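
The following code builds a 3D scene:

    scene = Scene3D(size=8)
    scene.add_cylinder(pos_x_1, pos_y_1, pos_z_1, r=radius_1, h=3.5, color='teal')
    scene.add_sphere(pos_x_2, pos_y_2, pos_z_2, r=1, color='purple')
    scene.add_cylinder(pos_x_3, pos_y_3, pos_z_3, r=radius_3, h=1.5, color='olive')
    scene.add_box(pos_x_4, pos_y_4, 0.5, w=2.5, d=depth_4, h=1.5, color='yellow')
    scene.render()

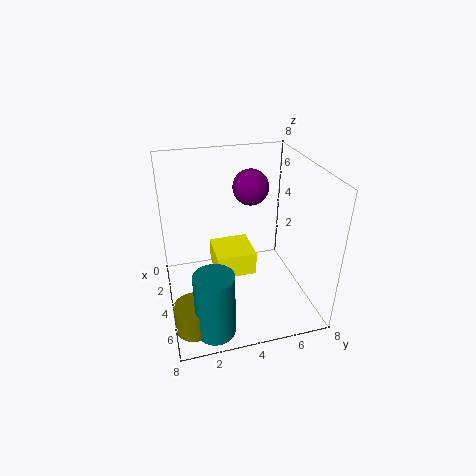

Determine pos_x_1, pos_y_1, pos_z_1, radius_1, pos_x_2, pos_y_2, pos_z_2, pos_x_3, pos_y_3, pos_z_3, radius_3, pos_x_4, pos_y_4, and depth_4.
pos_x_1 = 7; pos_y_1 = 2; pos_z_1 = 0.5; radius_1 = 1; pos_x_2 = 3; pos_y_2 = 5; pos_z_2 = 6.5; pos_x_3 = 6.5; pos_y_3 = 1; pos_z_3 = 0.5; radius_3 = 1; pos_x_4 = 0.5; pos_y_4 = 3; depth_4 = 2.5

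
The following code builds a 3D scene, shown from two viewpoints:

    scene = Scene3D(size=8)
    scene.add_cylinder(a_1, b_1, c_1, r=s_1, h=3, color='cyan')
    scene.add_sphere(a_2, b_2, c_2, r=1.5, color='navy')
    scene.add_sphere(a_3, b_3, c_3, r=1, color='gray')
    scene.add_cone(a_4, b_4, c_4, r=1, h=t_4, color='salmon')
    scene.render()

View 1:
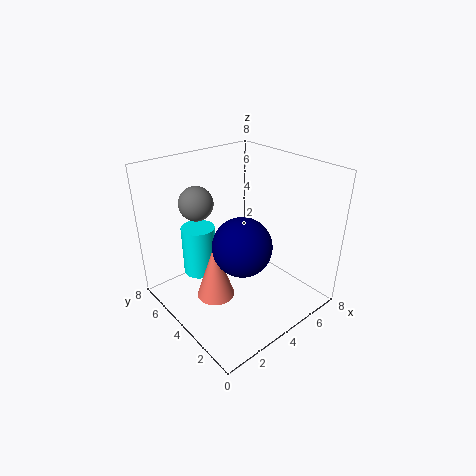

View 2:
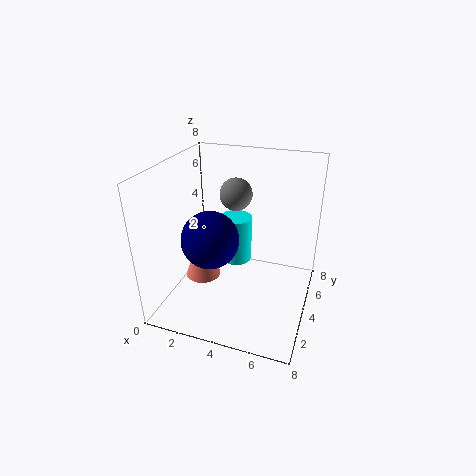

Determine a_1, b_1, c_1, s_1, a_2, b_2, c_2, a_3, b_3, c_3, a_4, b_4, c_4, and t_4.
a_1 = 3
b_1 = 6.5
c_1 = 1
s_1 = 1
a_2 = 3
b_2 = 2.5
c_2 = 4.5
a_3 = 3
b_3 = 6.5
c_3 = 5.5
a_4 = 2
b_4 = 3.5
c_4 = 1.5
t_4 = 3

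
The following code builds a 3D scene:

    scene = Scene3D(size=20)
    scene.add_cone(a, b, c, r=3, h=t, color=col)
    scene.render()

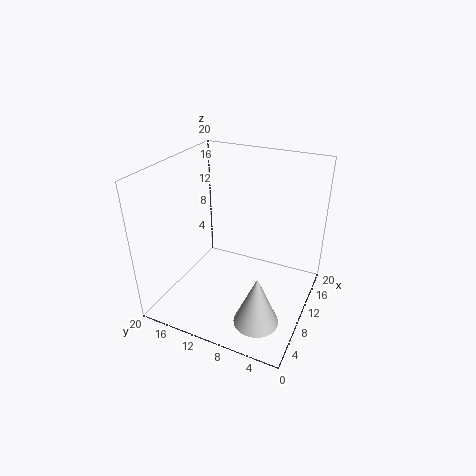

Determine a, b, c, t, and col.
a = 5, b = 5, c = 1, t = 7, col = 'lightgray'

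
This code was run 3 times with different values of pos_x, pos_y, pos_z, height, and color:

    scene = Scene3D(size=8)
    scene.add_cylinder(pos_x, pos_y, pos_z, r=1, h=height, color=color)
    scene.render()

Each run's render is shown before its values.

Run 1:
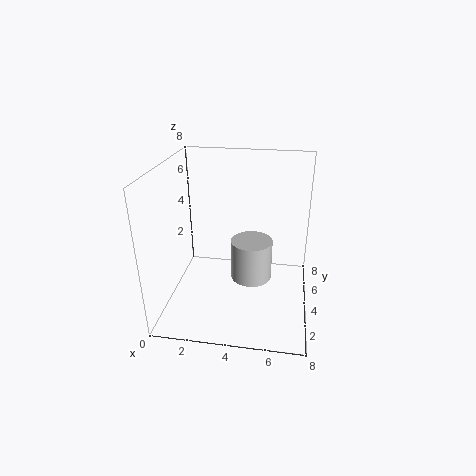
pos_x = 5
pos_y = 2
pos_z = 3
height = 2
color = 'lightgray'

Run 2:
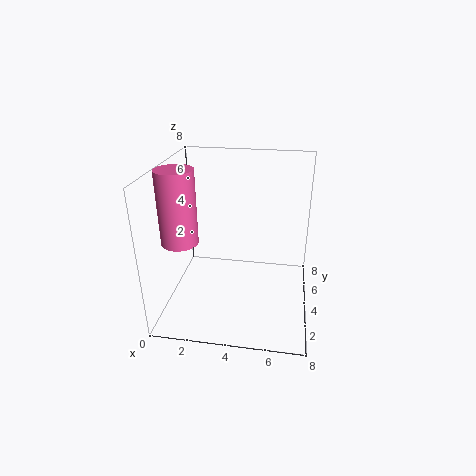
pos_x = 1
pos_y = 3
pos_z = 4
height = 4
color = 'hotpink'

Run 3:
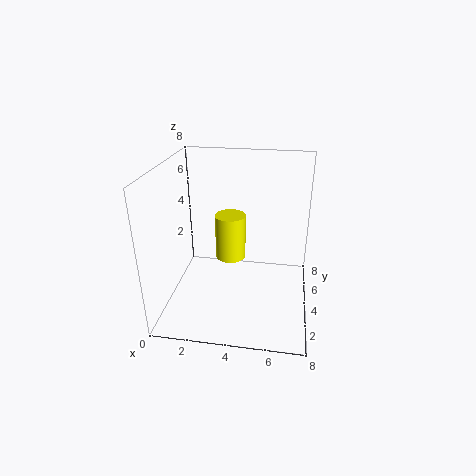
pos_x = 3
pos_y = 7
pos_z = 1
height = 3
color = 'yellow'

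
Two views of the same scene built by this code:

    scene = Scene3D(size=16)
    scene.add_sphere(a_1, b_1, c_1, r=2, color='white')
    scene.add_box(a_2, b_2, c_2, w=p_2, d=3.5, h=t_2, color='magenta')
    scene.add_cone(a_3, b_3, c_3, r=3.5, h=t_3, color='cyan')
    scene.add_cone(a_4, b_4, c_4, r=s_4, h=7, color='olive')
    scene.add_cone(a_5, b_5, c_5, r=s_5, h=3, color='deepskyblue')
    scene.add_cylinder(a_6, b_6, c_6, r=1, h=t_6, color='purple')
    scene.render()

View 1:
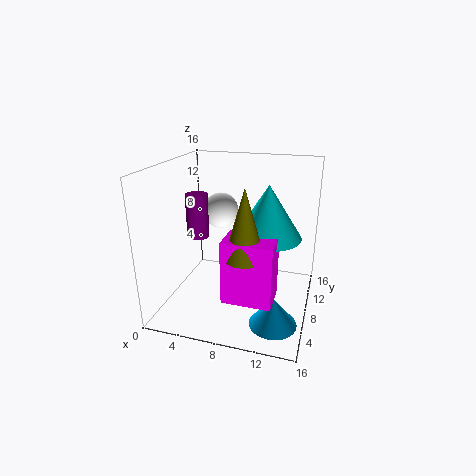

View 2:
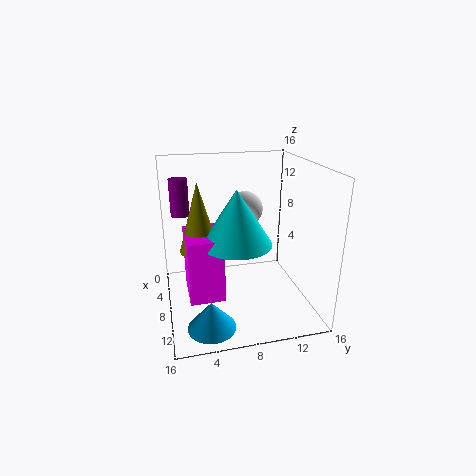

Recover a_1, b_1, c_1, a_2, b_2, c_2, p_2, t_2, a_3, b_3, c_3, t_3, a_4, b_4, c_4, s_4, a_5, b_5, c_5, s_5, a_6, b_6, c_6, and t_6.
a_1 = 5.5
b_1 = 9.5
c_1 = 10.5
a_2 = 8
b_2 = 2
c_2 = 3.5
p_2 = 5
t_2 = 6.5
a_3 = 11.5
b_3 = 7
c_3 = 9
t_3 = 5.5
a_4 = 10
b_4 = 3.5
c_4 = 8
s_4 = 2
a_5 = 13
b_5 = 4
c_5 = 0.5
s_5 = 2.5
a_6 = 6
b_6 = 2
c_6 = 10.5
t_6 = 4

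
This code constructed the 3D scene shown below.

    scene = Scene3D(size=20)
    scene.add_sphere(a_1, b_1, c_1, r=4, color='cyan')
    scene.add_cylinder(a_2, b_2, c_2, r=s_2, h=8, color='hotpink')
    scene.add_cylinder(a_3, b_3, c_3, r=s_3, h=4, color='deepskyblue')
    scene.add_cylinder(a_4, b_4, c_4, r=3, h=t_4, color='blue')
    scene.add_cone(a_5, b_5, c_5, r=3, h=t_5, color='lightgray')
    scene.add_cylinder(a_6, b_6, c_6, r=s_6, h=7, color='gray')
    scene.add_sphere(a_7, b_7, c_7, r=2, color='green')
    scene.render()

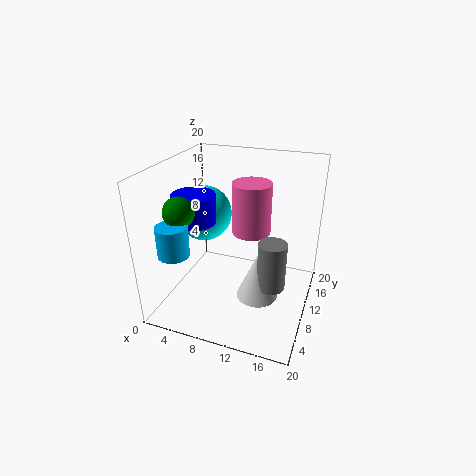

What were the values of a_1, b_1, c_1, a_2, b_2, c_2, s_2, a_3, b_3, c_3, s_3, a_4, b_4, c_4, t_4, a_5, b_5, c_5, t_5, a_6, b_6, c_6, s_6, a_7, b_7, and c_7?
a_1 = 4
b_1 = 12
c_1 = 12
a_2 = 10
b_2 = 16
c_2 = 8
s_2 = 3
a_3 = 4
b_3 = 3
c_3 = 10
s_3 = 2
a_4 = 4
b_4 = 9
c_4 = 12
t_4 = 4
a_5 = 13
b_5 = 10
c_5 = 1
t_5 = 7
a_6 = 15
b_6 = 10
c_6 = 3
s_6 = 2
a_7 = 4
b_7 = 5
c_7 = 15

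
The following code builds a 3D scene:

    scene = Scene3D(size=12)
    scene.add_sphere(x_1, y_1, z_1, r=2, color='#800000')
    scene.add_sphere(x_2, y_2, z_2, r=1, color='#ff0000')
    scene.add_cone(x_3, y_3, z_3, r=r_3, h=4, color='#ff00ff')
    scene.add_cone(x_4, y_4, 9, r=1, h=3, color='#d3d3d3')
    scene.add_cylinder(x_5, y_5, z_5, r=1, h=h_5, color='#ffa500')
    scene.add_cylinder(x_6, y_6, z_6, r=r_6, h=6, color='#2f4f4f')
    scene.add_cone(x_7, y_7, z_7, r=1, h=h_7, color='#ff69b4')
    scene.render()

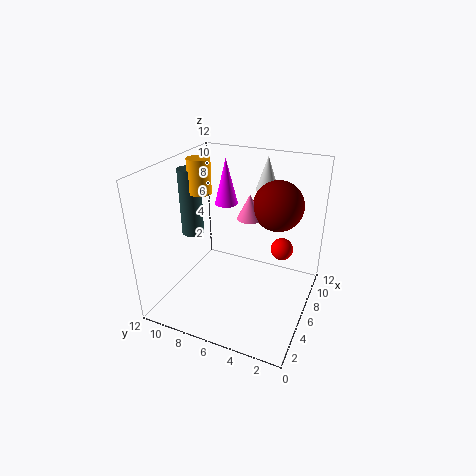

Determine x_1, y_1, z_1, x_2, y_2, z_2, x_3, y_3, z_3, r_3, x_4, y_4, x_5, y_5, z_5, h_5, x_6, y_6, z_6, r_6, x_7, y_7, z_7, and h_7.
x_1 = 7
y_1 = 3
z_1 = 9
x_2 = 9
y_2 = 3
z_2 = 4
x_3 = 8
y_3 = 8
z_3 = 8
r_3 = 1
x_4 = 10
y_4 = 5
x_5 = 7
y_5 = 10
z_5 = 9
h_5 = 3
x_6 = 7
y_6 = 11
z_6 = 5
r_6 = 1
x_7 = 6
y_7 = 5
z_7 = 8
h_7 = 2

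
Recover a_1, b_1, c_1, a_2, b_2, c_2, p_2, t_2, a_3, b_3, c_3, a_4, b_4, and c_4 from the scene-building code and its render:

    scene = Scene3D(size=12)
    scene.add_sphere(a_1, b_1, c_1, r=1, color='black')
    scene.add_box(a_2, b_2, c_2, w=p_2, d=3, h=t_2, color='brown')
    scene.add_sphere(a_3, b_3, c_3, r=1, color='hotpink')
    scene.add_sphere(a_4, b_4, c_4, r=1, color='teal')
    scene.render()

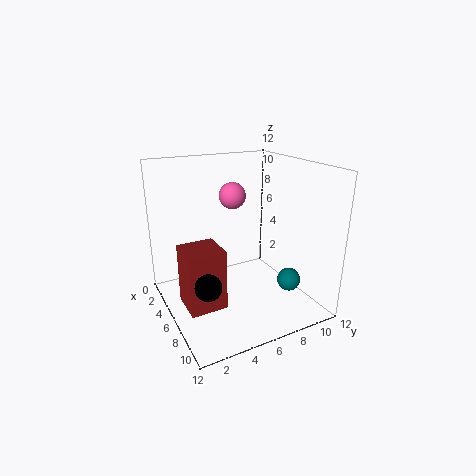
a_1 = 9
b_1 = 2
c_1 = 4
a_2 = 5
b_2 = 1
c_2 = 1
p_2 = 3
t_2 = 5
a_3 = 7
b_3 = 5
c_3 = 10
a_4 = 8
b_4 = 10
c_4 = 2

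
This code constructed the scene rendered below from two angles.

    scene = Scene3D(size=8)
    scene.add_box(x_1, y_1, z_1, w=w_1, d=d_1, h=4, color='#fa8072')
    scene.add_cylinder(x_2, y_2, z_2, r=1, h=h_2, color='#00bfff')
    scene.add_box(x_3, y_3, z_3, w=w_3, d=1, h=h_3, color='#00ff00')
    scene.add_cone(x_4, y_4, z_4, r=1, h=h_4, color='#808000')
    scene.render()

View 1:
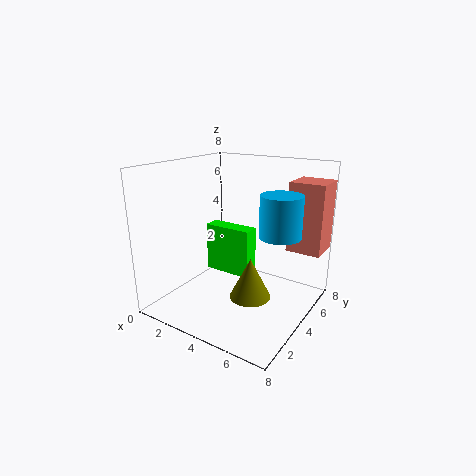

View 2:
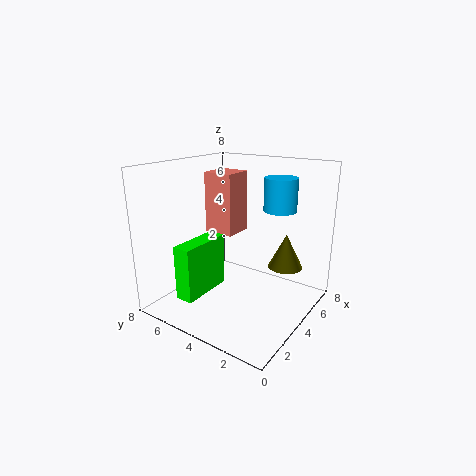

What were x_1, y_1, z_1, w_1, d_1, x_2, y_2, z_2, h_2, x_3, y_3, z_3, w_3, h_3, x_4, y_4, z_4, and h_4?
x_1 = 6, y_1 = 6, z_1 = 3, w_1 = 2, d_1 = 2, x_2 = 7, y_2 = 3, z_2 = 5, h_2 = 2, x_3 = 1, y_3 = 5, z_3 = 1, w_3 = 3, h_3 = 3, x_4 = 6, y_4 = 2, z_4 = 2, h_4 = 2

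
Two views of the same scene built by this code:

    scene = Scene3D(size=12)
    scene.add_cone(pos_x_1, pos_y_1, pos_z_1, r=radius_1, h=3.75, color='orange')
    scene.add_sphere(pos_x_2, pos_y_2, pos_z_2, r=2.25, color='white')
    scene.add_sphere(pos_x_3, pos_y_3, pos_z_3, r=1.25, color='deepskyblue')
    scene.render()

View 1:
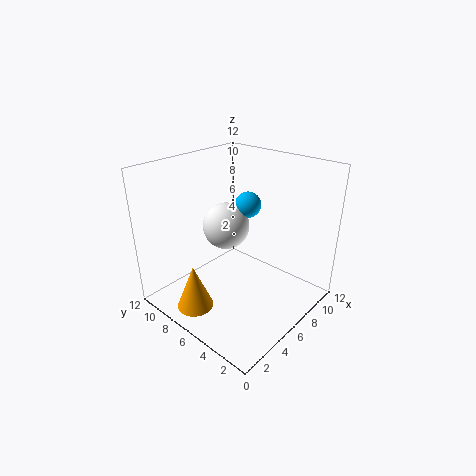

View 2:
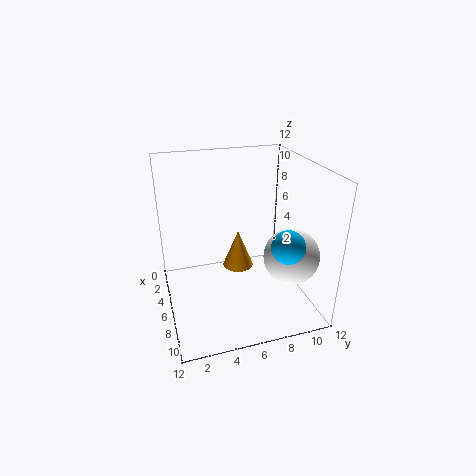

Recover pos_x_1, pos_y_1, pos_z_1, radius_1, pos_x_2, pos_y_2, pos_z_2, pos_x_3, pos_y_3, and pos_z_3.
pos_x_1 = 2, pos_y_1 = 7.25, pos_z_1 = 0.75, radius_1 = 1.5, pos_x_2 = 8.5, pos_y_2 = 9.75, pos_z_2 = 5, pos_x_3 = 10.25, pos_y_3 = 8.5, pos_z_3 = 7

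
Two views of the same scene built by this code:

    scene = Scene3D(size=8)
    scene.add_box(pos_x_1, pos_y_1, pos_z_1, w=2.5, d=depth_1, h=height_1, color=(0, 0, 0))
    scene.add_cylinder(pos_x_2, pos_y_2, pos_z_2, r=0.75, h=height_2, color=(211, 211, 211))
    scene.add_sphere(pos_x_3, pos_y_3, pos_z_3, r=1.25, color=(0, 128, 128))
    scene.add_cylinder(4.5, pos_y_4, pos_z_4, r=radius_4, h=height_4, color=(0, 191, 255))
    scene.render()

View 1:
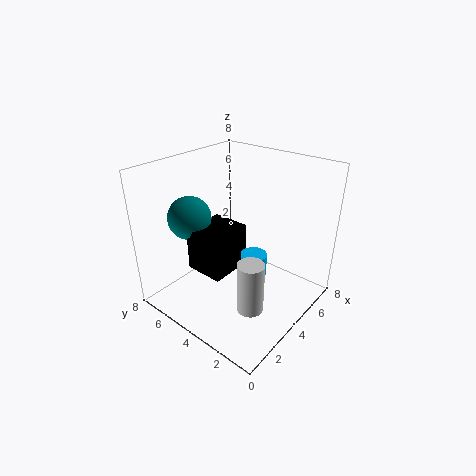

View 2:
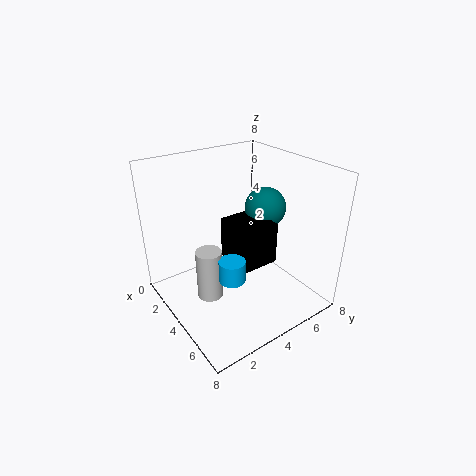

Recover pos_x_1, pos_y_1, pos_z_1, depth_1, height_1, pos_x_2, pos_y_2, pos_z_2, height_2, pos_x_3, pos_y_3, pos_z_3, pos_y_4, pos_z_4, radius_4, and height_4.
pos_x_1 = 2.25
pos_y_1 = 4
pos_z_1 = 2
depth_1 = 2.25
height_1 = 2.5
pos_x_2 = 3.25
pos_y_2 = 2.5
pos_z_2 = 0.25
height_2 = 3
pos_x_3 = 3
pos_y_3 = 6.75
pos_z_3 = 4.75
pos_y_4 = 3.25
pos_z_4 = 1.75
radius_4 = 0.75
height_4 = 1.25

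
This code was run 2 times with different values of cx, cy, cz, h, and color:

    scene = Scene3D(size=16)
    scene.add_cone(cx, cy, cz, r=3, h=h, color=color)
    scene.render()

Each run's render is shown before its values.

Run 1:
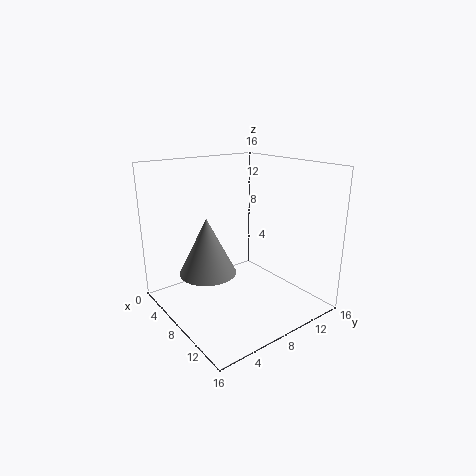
cx = 8
cy = 4
cz = 5
h = 6
color = 'gray'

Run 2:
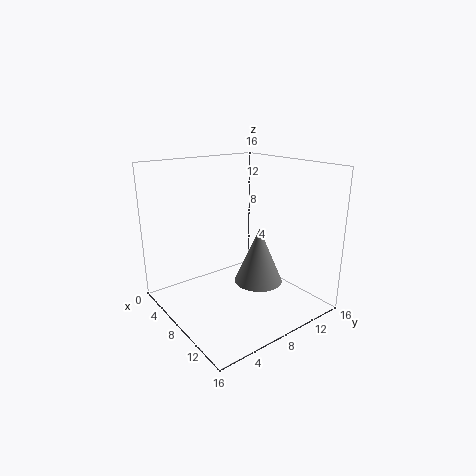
cx = 7
cy = 12
cz = 1
h = 7
color = 'gray'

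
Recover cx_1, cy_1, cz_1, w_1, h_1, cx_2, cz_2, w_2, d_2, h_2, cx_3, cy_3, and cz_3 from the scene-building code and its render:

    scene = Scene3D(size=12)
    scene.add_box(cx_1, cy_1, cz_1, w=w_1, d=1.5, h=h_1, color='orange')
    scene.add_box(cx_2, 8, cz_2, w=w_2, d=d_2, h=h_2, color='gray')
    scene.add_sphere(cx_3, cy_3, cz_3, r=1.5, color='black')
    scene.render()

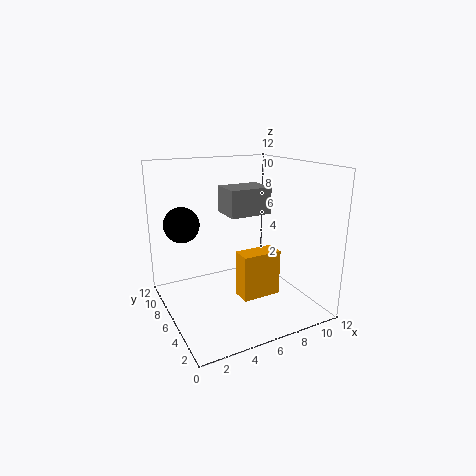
cx_1 = 4.5
cy_1 = 2
cz_1 = 2.5
w_1 = 3
h_1 = 3.5
cx_2 = 6.5
cz_2 = 7
w_2 = 4
d_2 = 3
h_2 = 2.5
cx_3 = 2
cy_3 = 8.5
cz_3 = 7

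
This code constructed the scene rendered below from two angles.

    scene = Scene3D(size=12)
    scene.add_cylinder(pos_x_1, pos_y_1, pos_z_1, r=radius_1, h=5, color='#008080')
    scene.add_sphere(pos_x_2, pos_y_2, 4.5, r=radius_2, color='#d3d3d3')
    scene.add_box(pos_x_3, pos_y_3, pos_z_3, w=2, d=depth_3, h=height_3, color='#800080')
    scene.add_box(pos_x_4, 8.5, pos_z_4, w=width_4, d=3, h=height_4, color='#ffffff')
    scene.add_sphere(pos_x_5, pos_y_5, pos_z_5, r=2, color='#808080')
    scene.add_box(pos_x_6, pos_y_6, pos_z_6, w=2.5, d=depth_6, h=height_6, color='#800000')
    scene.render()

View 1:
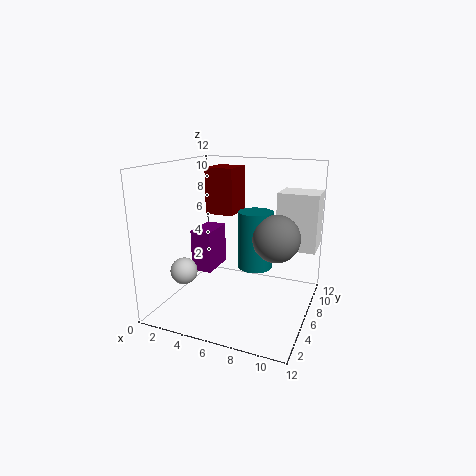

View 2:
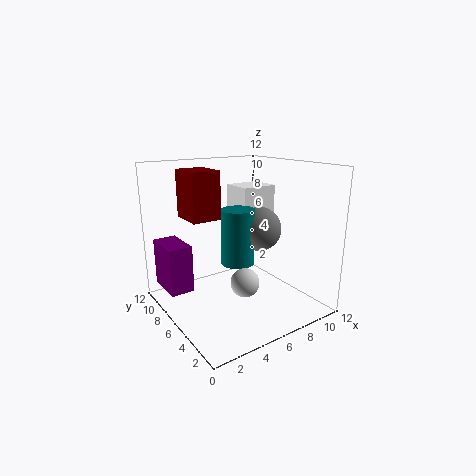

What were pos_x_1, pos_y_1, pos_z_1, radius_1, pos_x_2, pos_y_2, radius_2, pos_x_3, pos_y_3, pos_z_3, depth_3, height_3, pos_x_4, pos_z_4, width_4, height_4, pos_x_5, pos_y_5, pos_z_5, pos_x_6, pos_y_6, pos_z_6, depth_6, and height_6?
pos_x_1 = 7, pos_y_1 = 7.5, pos_z_1 = 3, radius_1 = 1.5, pos_x_2 = 3.5, pos_y_2 = 1.5, radius_2 = 1, pos_x_3 = 0.5, pos_y_3 = 7.5, pos_z_3 = 1.5, depth_3 = 3.5, height_3 = 4, pos_x_4 = 8.5, pos_z_4 = 4.5, width_4 = 3.5, height_4 = 5, pos_x_5 = 9, pos_y_5 = 7, pos_z_5 = 6, pos_x_6 = 2.5, pos_y_6 = 7, pos_z_6 = 7.5, depth_6 = 3, height_6 = 4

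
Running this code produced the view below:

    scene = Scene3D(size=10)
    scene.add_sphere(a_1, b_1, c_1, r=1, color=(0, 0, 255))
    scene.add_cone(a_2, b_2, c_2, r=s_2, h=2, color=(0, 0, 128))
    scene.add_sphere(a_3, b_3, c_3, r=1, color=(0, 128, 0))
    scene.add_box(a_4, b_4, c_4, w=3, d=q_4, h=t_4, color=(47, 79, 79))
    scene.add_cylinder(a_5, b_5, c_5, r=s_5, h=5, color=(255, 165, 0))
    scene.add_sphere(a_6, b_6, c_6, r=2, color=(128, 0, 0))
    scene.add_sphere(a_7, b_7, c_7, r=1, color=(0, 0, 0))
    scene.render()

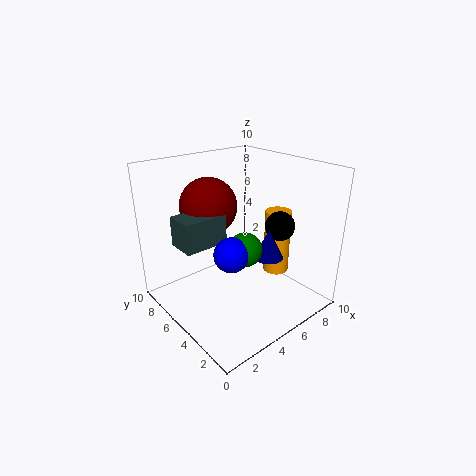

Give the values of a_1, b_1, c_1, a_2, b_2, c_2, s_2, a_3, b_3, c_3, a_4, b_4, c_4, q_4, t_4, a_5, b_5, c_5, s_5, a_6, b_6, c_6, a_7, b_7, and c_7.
a_1 = 2; b_1 = 2; c_1 = 6; a_2 = 6; b_2 = 3; c_2 = 4; s_2 = 1; a_3 = 3; b_3 = 2; c_3 = 6; a_4 = 1; b_4 = 5; c_4 = 5; q_4 = 2; t_4 = 2; a_5 = 9; b_5 = 5; c_5 = 1; s_5 = 1; a_6 = 4; b_6 = 7; c_6 = 7; a_7 = 7; b_7 = 3; c_7 = 6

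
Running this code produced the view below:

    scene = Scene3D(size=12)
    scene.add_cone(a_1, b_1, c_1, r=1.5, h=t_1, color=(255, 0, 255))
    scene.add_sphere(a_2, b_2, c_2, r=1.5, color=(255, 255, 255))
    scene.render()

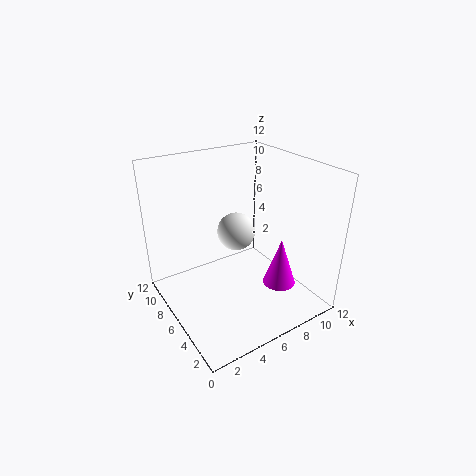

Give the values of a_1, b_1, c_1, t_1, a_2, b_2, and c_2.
a_1 = 10; b_1 = 5; c_1 = 0.5; t_1 = 4.5; a_2 = 5.5; b_2 = 5.5; c_2 = 7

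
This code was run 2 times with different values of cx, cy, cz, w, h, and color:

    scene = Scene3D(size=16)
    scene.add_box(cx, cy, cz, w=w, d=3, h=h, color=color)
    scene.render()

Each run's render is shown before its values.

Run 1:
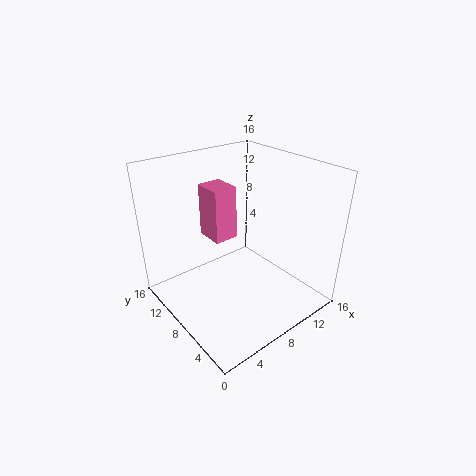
cx = 4.5, cy = 7, cz = 9, w = 2.5, h = 5.5, color = 'hotpink'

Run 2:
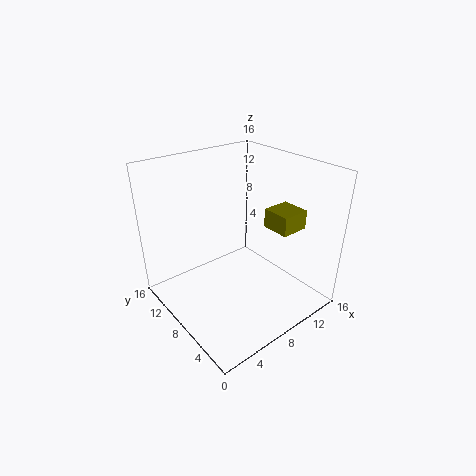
cx = 9.5, cy = 2.5, cz = 10, w = 3, h = 2, color = 'olive'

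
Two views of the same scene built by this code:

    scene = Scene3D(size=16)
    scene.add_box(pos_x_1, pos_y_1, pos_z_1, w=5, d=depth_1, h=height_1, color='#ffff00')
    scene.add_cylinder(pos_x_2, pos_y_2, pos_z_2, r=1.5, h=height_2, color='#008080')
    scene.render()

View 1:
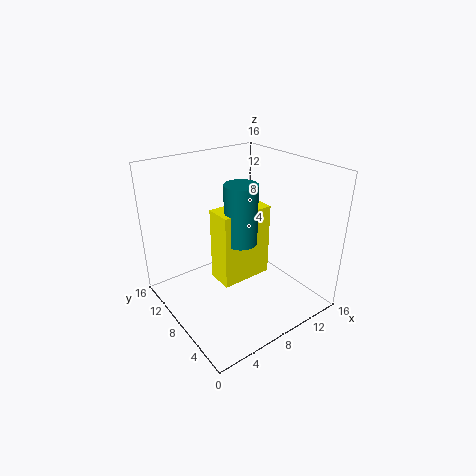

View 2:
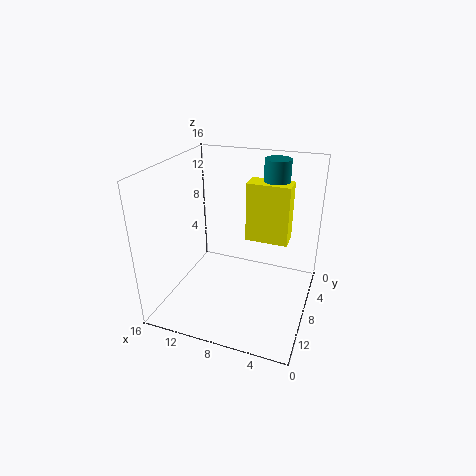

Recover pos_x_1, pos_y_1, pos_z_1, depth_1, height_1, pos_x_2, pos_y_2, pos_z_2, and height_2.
pos_x_1 = 3, pos_y_1 = 3, pos_z_1 = 6.5, depth_1 = 2.5, height_1 = 7, pos_x_2 = 5, pos_y_2 = 3.5, pos_z_2 = 10.5, height_2 = 5.5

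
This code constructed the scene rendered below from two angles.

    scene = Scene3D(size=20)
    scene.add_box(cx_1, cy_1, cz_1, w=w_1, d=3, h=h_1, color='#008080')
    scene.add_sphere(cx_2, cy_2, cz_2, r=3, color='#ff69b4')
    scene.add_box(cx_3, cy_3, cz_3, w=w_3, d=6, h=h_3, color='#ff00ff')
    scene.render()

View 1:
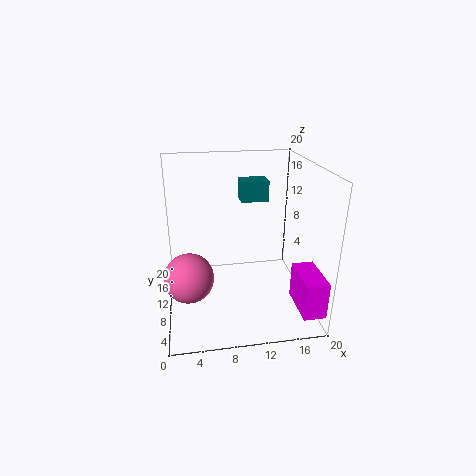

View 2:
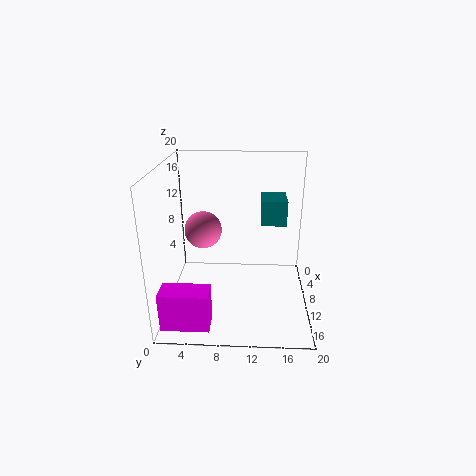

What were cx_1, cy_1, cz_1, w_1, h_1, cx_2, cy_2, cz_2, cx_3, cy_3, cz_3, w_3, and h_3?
cx_1 = 11; cy_1 = 13; cz_1 = 14; w_1 = 4; h_1 = 3; cx_2 = 3; cy_2 = 4; cz_2 = 8; cx_3 = 17; cy_3 = 1; cz_3 = 2; w_3 = 3; h_3 = 5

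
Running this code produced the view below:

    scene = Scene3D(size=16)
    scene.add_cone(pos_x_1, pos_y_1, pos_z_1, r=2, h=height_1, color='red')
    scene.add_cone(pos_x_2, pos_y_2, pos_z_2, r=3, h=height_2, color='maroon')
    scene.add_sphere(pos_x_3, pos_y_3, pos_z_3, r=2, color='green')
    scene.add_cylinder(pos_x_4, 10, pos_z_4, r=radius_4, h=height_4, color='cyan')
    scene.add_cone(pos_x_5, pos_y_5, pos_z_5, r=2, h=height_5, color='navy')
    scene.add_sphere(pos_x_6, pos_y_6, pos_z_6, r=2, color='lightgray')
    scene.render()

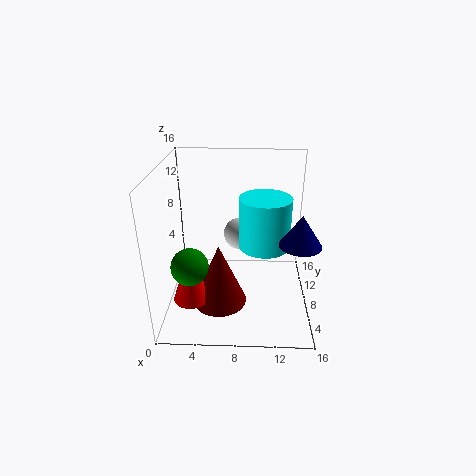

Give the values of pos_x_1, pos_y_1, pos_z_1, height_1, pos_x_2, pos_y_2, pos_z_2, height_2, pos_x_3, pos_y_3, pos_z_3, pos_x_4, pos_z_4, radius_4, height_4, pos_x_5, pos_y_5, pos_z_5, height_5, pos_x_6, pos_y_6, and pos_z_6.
pos_x_1 = 3; pos_y_1 = 5; pos_z_1 = 2; height_1 = 6; pos_x_2 = 6; pos_y_2 = 6; pos_z_2 = 1; height_2 = 7; pos_x_3 = 3; pos_y_3 = 5; pos_z_3 = 6; pos_x_4 = 11; pos_z_4 = 6; radius_4 = 3; height_4 = 6; pos_x_5 = 14; pos_y_5 = 3; pos_z_5 = 10; height_5 = 3; pos_x_6 = 8; pos_y_6 = 13; pos_z_6 = 6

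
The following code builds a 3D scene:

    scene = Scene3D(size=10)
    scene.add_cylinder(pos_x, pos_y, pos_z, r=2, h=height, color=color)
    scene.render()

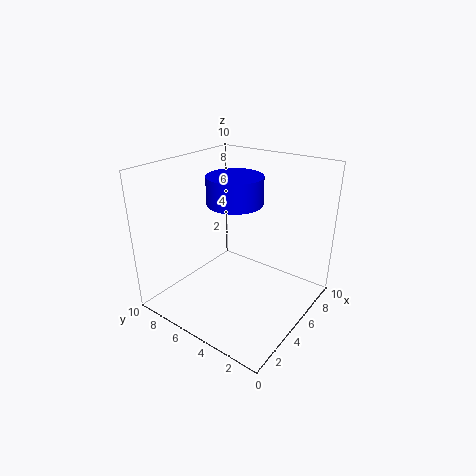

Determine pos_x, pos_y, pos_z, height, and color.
pos_x = 6; pos_y = 6; pos_z = 7; height = 2; color = 'blue'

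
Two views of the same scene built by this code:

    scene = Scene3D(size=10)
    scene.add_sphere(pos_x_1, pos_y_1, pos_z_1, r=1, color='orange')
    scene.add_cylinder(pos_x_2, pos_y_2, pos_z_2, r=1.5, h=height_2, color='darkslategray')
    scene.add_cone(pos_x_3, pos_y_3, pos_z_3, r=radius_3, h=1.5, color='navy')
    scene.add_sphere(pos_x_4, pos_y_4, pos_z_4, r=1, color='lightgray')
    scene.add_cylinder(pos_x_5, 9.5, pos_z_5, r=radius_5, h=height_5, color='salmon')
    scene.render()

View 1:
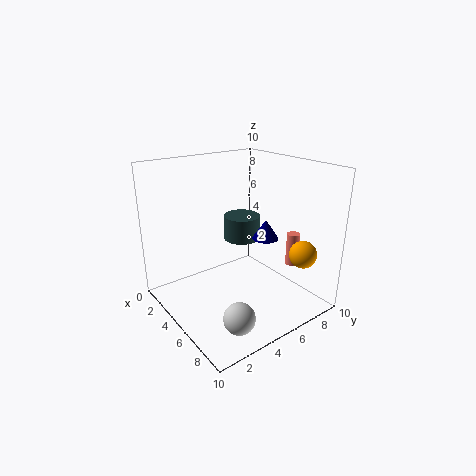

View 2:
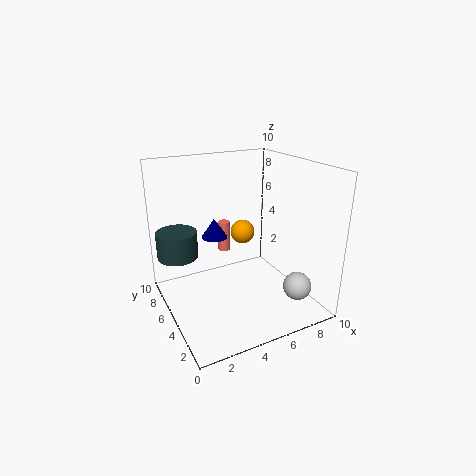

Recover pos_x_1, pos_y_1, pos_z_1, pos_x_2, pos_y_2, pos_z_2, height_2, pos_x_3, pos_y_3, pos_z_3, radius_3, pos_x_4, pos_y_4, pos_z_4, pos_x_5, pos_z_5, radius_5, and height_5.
pos_x_1 = 7.5
pos_y_1 = 9
pos_z_1 = 3.5
pos_x_2 = 1.5
pos_y_2 = 8
pos_z_2 = 3
height_2 = 2
pos_x_3 = 4.5
pos_y_3 = 8
pos_z_3 = 4
radius_3 = 1
pos_x_4 = 8.5
pos_y_4 = 2.5
pos_z_4 = 1.5
pos_x_5 = 6
pos_z_5 = 2
radius_5 = 0.5
height_5 = 2.5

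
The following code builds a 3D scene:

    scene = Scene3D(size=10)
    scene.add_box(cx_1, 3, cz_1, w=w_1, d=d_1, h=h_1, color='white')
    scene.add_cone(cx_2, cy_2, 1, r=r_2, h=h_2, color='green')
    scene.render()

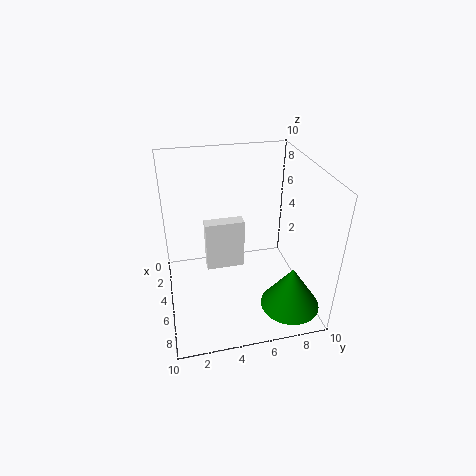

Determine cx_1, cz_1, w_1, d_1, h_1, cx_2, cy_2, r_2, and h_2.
cx_1 = 2; cz_1 = 1; w_1 = 1; d_1 = 3; h_1 = 4; cx_2 = 8; cy_2 = 8; r_2 = 2; h_2 = 3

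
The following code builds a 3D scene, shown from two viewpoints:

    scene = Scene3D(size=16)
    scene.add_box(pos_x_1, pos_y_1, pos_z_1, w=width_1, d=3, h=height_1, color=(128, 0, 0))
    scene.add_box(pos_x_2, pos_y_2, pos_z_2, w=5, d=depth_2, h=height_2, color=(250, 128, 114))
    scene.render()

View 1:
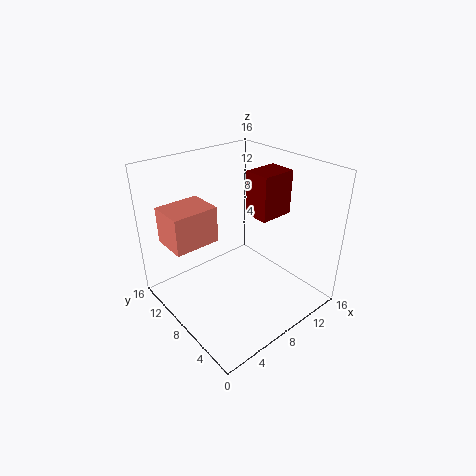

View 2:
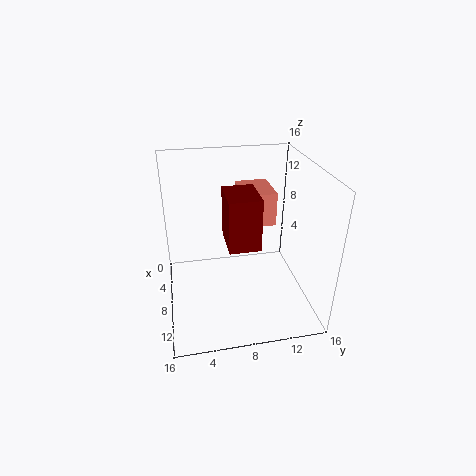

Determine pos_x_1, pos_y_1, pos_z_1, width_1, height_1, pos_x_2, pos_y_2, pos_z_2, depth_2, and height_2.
pos_x_1 = 10
pos_y_1 = 6
pos_z_1 = 10
width_1 = 4
height_1 = 5
pos_x_2 = 1
pos_y_2 = 9
pos_z_2 = 8
depth_2 = 4
height_2 = 4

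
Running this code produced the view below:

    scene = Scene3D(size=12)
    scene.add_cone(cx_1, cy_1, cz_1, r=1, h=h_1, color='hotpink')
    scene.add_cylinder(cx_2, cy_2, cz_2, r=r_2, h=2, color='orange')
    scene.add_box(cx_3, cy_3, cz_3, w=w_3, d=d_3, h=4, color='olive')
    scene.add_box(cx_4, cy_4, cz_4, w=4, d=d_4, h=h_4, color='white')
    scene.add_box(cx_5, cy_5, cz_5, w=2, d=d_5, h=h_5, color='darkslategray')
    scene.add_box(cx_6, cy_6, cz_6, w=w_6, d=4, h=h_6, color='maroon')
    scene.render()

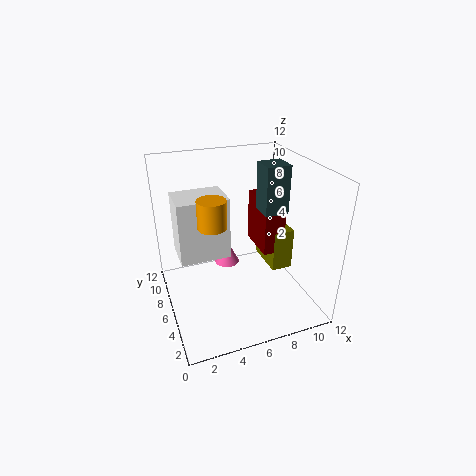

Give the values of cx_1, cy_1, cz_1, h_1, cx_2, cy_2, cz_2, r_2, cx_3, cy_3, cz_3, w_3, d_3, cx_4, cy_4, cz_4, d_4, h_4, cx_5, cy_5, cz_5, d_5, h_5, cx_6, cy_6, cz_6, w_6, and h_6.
cx_1 = 5
cy_1 = 6
cz_1 = 4
h_1 = 2
cx_2 = 3
cy_2 = 3
cz_2 = 9
r_2 = 1
cx_3 = 10
cy_3 = 7
cz_3 = 1
w_3 = 2
d_3 = 4
cx_4 = 1
cy_4 = 5
cz_4 = 5
d_4 = 3
h_4 = 5
cx_5 = 8
cy_5 = 5
cz_5 = 8
d_5 = 2
h_5 = 4
cx_6 = 9
cy_6 = 7
cz_6 = 3
w_6 = 2
h_6 = 5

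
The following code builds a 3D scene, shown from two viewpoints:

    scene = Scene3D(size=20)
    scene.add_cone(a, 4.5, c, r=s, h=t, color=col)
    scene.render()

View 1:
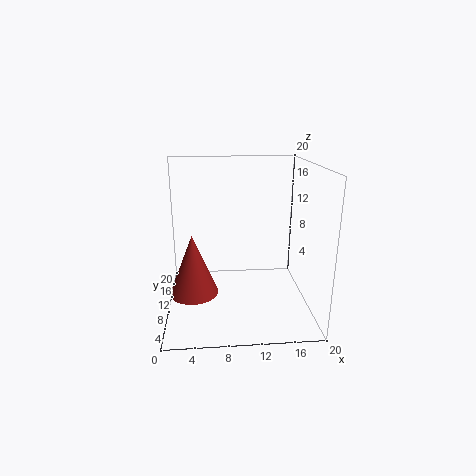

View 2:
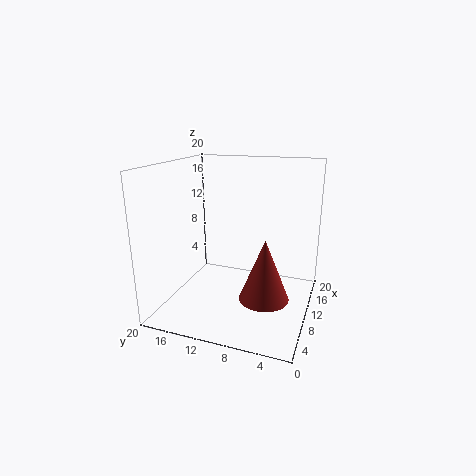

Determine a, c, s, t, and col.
a = 4
c = 5
s = 3
t = 7.5
col = 'brown'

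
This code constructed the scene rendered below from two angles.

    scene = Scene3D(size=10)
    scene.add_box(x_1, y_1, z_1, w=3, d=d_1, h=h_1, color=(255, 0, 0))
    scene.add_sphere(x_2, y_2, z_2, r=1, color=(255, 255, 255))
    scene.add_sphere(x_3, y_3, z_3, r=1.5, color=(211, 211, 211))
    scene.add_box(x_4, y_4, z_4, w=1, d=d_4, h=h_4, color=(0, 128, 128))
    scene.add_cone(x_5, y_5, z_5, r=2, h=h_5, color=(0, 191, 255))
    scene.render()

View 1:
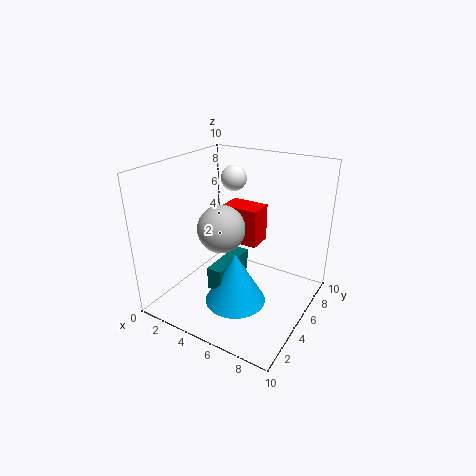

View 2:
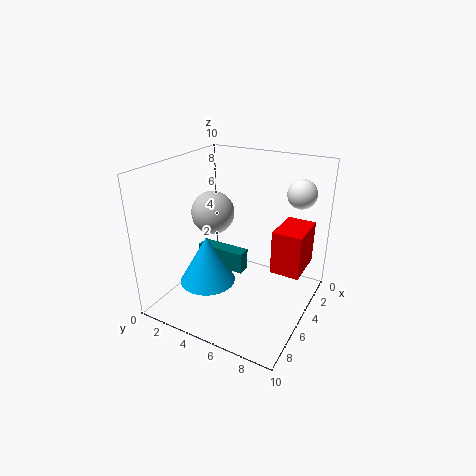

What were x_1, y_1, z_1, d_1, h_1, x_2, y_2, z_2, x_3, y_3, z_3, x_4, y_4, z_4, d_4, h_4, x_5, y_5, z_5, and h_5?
x_1 = 2, y_1 = 7.5, z_1 = 3, d_1 = 2, h_1 = 3, x_2 = 2.5, y_2 = 8.5, z_2 = 8, x_3 = 5, y_3 = 3, z_3 = 6.5, x_4 = 4.5, y_4 = 2, z_4 = 2.5, d_4 = 3.5, h_4 = 1.5, x_5 = 6, y_5 = 3, z_5 = 1.5, h_5 = 3.5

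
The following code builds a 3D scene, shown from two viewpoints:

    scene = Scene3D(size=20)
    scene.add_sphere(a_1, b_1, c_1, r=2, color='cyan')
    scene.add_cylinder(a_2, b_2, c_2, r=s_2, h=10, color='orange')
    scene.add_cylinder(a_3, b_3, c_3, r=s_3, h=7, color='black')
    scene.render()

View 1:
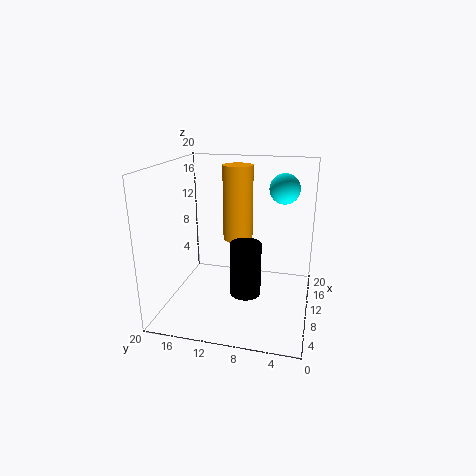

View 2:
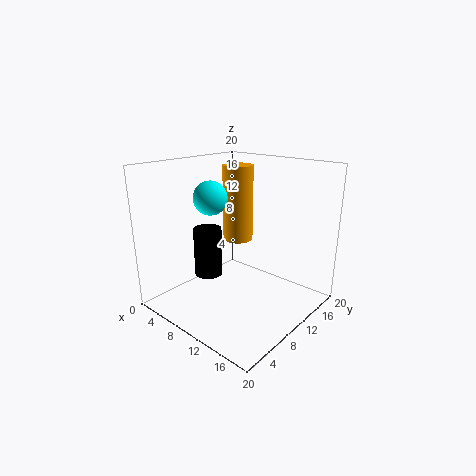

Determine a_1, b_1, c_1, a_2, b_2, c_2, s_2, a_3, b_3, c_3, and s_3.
a_1 = 11; b_1 = 4; c_1 = 17; a_2 = 10; b_2 = 10; c_2 = 10; s_2 = 2; a_3 = 6; b_3 = 8; c_3 = 4; s_3 = 2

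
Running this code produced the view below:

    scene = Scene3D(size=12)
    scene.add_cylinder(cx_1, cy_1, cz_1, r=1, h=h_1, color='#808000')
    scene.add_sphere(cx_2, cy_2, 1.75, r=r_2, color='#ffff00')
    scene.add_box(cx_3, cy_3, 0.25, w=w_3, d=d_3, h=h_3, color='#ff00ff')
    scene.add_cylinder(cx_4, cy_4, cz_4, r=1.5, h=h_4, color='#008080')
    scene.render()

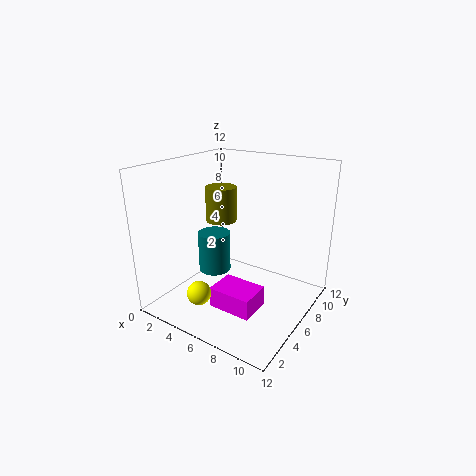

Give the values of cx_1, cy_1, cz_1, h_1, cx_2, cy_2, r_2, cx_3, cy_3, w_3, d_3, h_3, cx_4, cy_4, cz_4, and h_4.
cx_1 = 7.5; cy_1 = 1.75; cz_1 = 9.25; h_1 = 2.25; cx_2 = 4.25; cy_2 = 2.75; r_2 = 1; cx_3 = 4.75; cy_3 = 3.5; w_3 = 3.75; d_3 = 2.75; h_3 = 1.75; cx_4 = 2.5; cy_4 = 7.25; cz_4 = 1.5; h_4 = 3.75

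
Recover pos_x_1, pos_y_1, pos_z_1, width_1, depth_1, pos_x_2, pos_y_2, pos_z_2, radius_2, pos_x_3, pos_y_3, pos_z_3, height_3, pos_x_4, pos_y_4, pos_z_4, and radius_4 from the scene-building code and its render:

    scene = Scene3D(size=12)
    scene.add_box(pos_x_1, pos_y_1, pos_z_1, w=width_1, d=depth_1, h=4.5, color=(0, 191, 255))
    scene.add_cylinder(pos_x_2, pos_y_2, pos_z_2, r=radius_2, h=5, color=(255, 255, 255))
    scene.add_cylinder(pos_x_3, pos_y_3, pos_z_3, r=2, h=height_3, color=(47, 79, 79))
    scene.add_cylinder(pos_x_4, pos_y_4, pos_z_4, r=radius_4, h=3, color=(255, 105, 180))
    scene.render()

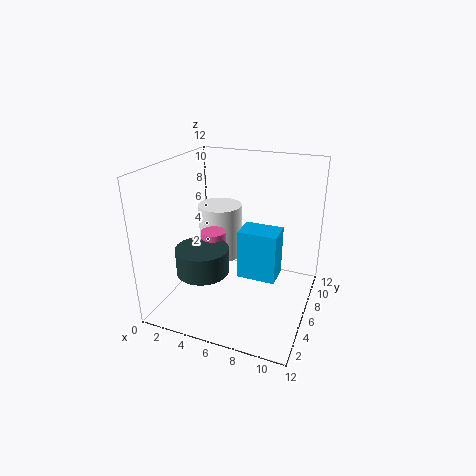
pos_x_1 = 5.5
pos_y_1 = 7
pos_z_1 = 1.5
width_1 = 3.5
depth_1 = 2.5
pos_x_2 = 3
pos_y_2 = 9
pos_z_2 = 2.5
radius_2 = 2
pos_x_3 = 4.5
pos_y_3 = 2.5
pos_z_3 = 4.5
height_3 = 2
pos_x_4 = 4.5
pos_y_4 = 4.5
pos_z_4 = 4
radius_4 = 1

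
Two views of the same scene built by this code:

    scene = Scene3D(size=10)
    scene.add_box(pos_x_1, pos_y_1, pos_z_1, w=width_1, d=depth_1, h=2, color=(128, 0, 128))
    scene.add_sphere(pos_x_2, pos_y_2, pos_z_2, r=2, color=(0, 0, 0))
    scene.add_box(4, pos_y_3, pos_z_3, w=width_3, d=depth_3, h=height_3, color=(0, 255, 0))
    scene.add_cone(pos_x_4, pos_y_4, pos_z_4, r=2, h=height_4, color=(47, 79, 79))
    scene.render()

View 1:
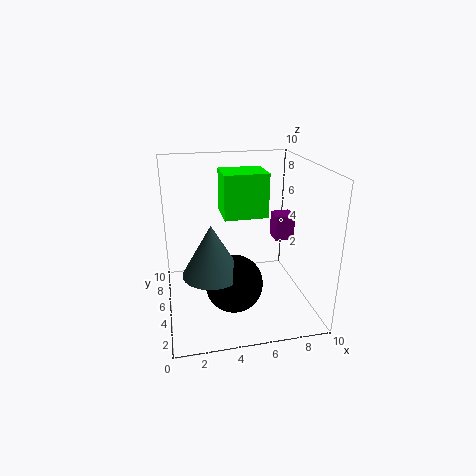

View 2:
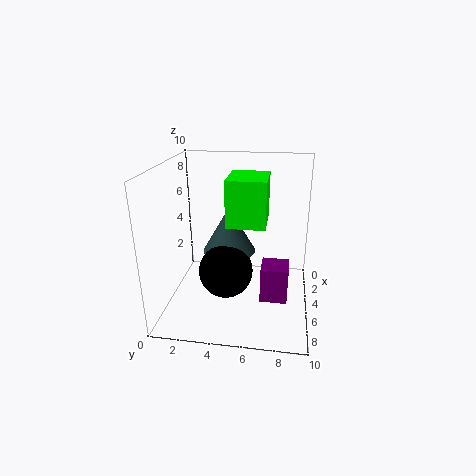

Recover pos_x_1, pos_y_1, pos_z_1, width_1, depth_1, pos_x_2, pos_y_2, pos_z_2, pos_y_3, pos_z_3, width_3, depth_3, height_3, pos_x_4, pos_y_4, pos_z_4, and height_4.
pos_x_1 = 8.5, pos_y_1 = 7, pos_z_1 = 3.5, width_1 = 1.5, depth_1 = 1.5, pos_x_2 = 4.5, pos_y_2 = 4, pos_z_2 = 2, pos_y_3 = 4.5, pos_z_3 = 6.5, width_3 = 3, depth_3 = 2.5, height_3 = 3, pos_x_4 = 3, pos_y_4 = 4, pos_z_4 = 3, height_4 = 3.5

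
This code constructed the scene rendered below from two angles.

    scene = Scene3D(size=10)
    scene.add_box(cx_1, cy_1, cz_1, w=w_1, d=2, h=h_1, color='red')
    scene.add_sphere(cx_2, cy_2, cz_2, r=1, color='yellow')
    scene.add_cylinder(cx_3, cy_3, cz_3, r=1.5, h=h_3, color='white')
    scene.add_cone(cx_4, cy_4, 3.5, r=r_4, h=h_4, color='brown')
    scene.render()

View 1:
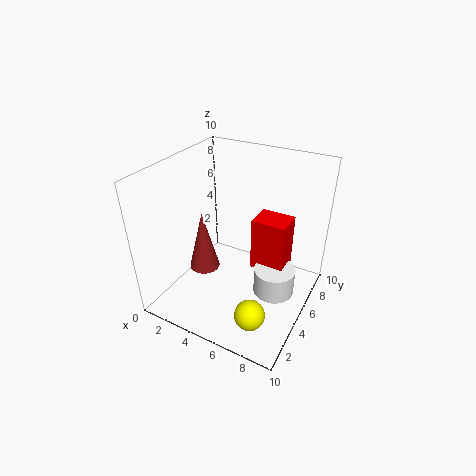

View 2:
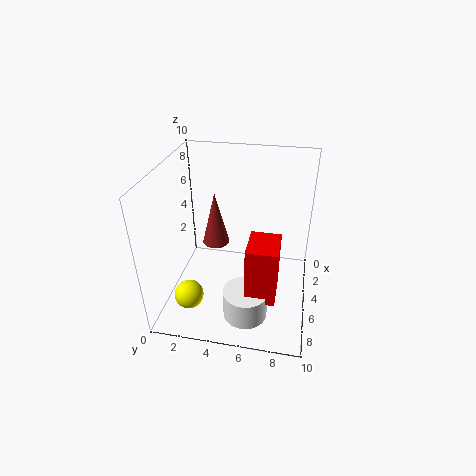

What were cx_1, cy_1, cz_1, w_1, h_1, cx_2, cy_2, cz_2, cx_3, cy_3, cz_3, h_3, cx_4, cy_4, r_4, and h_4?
cx_1 = 5.5; cy_1 = 6; cz_1 = 2; w_1 = 2.5; h_1 = 4; cx_2 = 7.5; cy_2 = 2; cz_2 = 1.5; cx_3 = 7.5; cy_3 = 6; cz_3 = 0.5; h_3 = 2; cx_4 = 3.5; cy_4 = 3; r_4 = 1; h_4 = 4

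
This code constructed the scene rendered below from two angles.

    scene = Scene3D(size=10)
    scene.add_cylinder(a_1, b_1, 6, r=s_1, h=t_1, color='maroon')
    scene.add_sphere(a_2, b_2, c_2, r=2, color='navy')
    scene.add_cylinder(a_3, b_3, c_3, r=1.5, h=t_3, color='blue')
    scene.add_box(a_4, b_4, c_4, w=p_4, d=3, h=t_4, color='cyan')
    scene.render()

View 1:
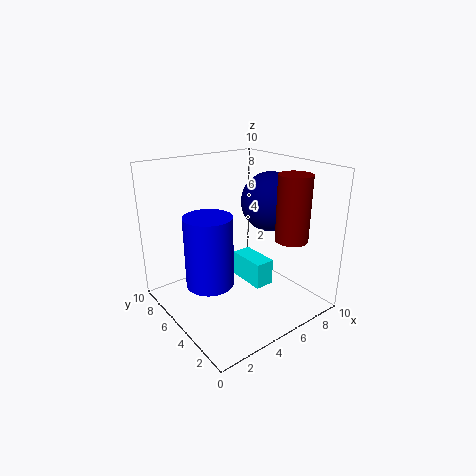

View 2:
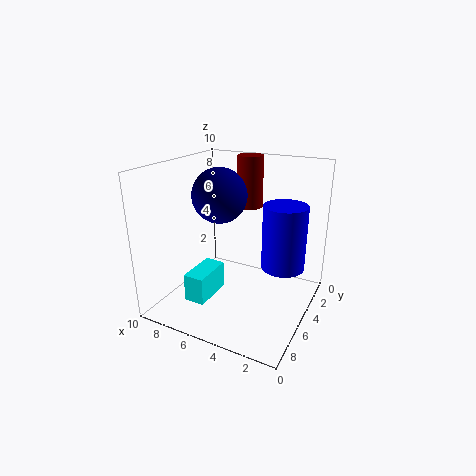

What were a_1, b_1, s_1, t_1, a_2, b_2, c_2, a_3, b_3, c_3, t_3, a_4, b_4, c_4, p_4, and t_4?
a_1 = 6; b_1 = 1; s_1 = 1; t_1 = 4; a_2 = 7; b_2 = 4; c_2 = 7.5; a_3 = 2; b_3 = 4; c_3 = 3; t_3 = 4.5; a_4 = 6.5; b_4 = 4.5; c_4 = 0.5; p_4 = 1.5; t_4 = 2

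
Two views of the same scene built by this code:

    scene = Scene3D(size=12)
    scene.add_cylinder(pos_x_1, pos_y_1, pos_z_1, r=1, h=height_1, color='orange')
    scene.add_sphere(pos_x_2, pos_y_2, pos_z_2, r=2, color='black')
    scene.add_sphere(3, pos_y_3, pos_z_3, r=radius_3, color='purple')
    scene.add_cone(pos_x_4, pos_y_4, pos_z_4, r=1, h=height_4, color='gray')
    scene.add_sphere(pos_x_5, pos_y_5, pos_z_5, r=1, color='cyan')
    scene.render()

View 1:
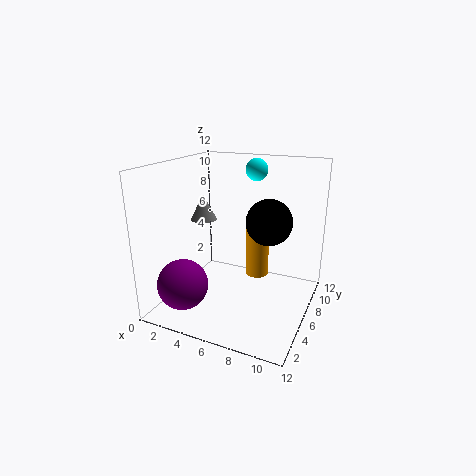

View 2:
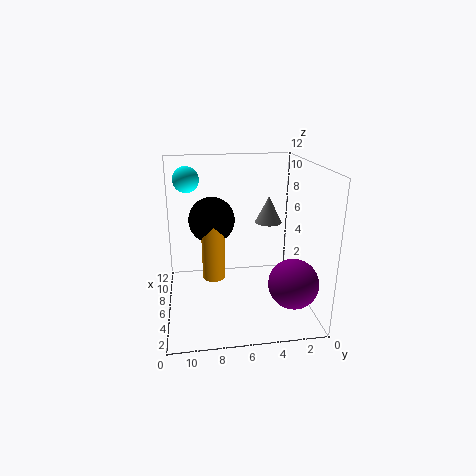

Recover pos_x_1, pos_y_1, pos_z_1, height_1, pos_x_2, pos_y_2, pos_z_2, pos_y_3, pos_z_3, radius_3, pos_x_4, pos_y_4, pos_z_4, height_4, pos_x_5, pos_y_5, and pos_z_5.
pos_x_1 = 7
pos_y_1 = 8
pos_z_1 = 2
height_1 = 5
pos_x_2 = 8
pos_y_2 = 8
pos_z_2 = 7
pos_y_3 = 2
pos_z_3 = 3
radius_3 = 2
pos_x_4 = 4
pos_y_4 = 4
pos_z_4 = 8
height_4 = 2
pos_x_5 = 6
pos_y_5 = 10
pos_z_5 = 11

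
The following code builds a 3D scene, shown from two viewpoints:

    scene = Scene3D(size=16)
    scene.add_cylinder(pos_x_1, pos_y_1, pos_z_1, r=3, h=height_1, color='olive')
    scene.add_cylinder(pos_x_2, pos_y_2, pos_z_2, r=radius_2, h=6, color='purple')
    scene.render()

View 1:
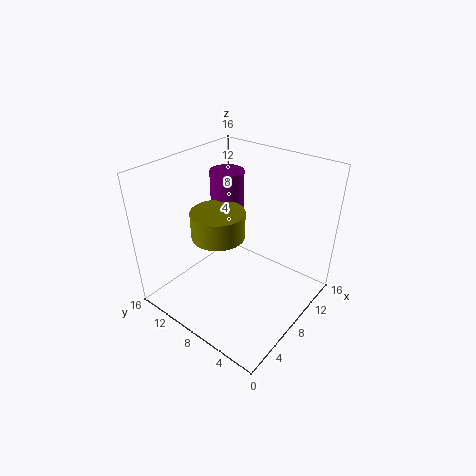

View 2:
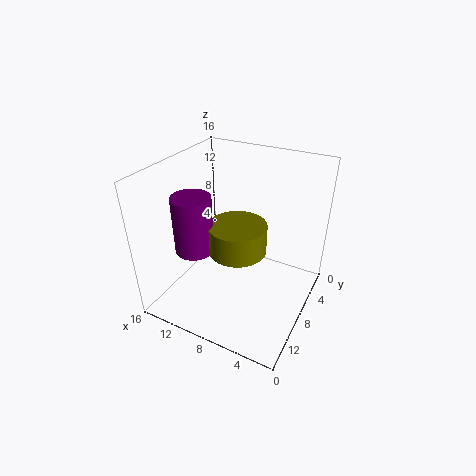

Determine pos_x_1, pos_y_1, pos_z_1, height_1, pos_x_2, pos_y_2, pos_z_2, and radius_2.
pos_x_1 = 7; pos_y_1 = 10; pos_z_1 = 8; height_1 = 3; pos_x_2 = 11; pos_y_2 = 12; pos_z_2 = 8; radius_2 = 2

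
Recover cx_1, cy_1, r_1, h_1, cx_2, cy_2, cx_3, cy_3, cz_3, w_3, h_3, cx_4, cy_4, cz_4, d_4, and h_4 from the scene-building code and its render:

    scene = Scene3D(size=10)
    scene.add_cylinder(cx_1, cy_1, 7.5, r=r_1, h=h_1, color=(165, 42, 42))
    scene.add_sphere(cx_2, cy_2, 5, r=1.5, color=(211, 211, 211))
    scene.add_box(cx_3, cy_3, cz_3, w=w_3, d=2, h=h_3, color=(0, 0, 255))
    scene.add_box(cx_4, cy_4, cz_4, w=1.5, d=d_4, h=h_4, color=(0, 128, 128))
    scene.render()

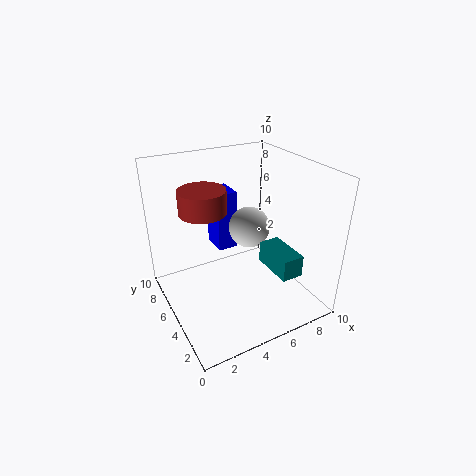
cx_1 = 2.5
cy_1 = 5
r_1 = 1.5
h_1 = 1.5
cx_2 = 6.5
cy_2 = 6
cx_3 = 4.5
cy_3 = 7
cz_3 = 3
w_3 = 1.5
h_3 = 4.5
cx_4 = 6.5
cy_4 = 1.5
cz_4 = 3
d_4 = 3
h_4 = 1.5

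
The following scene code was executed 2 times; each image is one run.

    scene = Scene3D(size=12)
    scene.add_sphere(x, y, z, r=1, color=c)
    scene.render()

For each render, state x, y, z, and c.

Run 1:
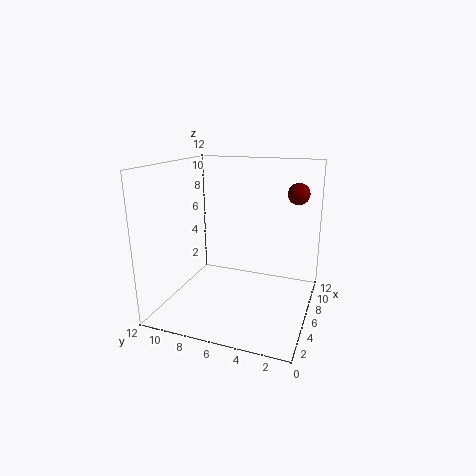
x = 11
y = 2
z = 9
c = 'maroon'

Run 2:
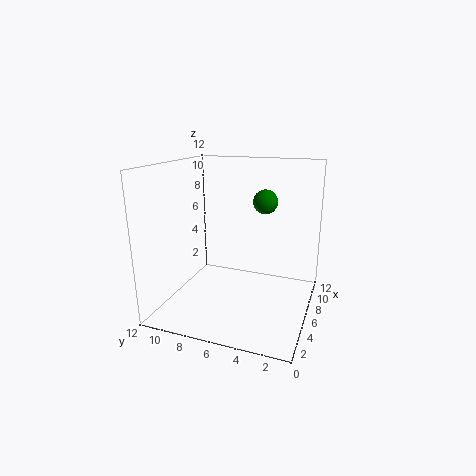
x = 7
y = 4
z = 9
c = 'green'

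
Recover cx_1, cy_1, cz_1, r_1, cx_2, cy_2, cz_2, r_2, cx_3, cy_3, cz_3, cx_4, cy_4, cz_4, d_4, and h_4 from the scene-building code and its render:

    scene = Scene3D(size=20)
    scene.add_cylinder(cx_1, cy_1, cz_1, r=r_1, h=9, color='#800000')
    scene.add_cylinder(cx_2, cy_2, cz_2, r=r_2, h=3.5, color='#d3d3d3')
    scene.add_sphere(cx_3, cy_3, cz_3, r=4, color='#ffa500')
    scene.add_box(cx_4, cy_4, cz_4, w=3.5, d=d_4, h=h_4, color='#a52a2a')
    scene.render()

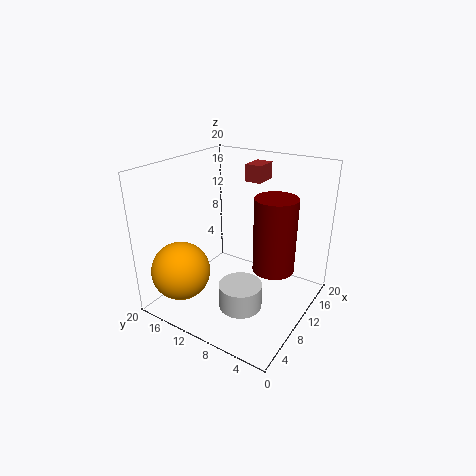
cx_1 = 7; cy_1 = 3; cz_1 = 9; r_1 = 2.5; cx_2 = 7.5; cy_2 = 8; cz_2 = 1; r_2 = 3; cx_3 = 4; cy_3 = 15.5; cz_3 = 6; cx_4 = 15; cy_4 = 9.5; cz_4 = 16.5; d_4 = 2.5; h_4 = 2.5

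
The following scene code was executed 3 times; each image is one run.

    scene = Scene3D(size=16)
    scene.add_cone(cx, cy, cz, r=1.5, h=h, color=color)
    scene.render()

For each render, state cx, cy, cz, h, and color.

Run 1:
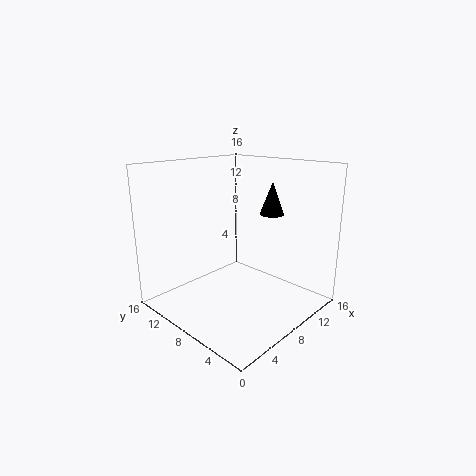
cx = 14
cy = 8
cz = 9.5
h = 4
color = 'black'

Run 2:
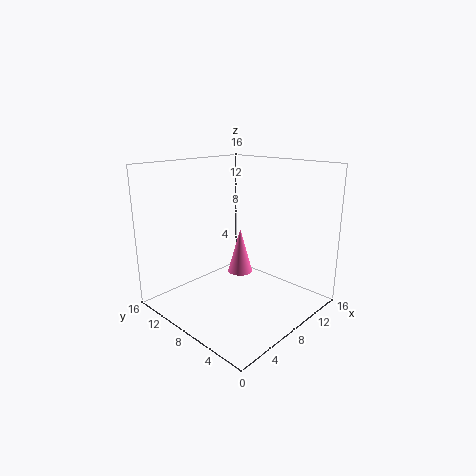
cx = 10.5
cy = 10
cz = 2.5
h = 5.5
color = 'hotpink'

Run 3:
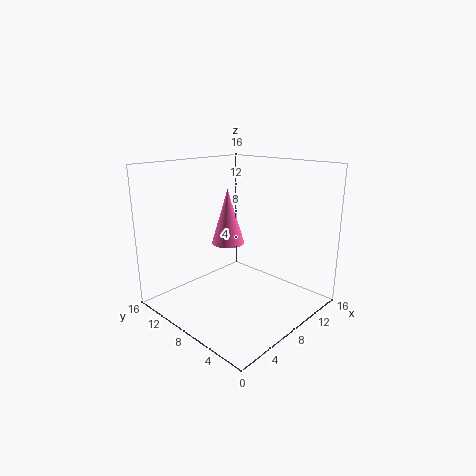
cx = 3.5
cy = 5
cz = 9.5
h = 5
color = 'hotpink'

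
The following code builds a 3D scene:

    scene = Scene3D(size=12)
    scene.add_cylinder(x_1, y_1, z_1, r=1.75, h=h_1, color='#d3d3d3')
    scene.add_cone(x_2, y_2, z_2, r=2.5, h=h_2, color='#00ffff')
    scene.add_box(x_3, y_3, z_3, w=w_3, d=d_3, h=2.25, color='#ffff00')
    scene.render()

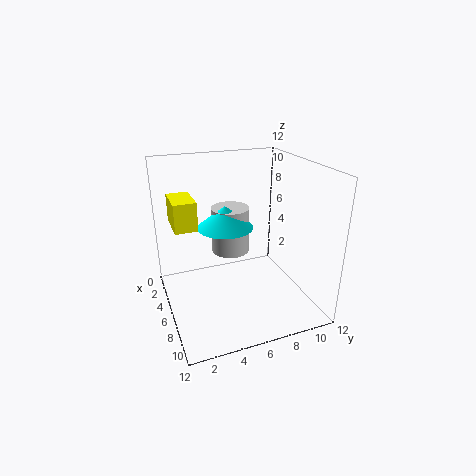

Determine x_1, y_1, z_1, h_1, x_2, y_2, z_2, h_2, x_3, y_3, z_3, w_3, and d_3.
x_1 = 2.75, y_1 = 6.5, z_1 = 3.25, h_1 = 4.25, x_2 = 3.5, y_2 = 5.75, z_2 = 6, h_2 = 2, x_3 = 3.75, y_3 = 0.75, z_3 = 7.5, w_3 = 3, d_3 = 1.75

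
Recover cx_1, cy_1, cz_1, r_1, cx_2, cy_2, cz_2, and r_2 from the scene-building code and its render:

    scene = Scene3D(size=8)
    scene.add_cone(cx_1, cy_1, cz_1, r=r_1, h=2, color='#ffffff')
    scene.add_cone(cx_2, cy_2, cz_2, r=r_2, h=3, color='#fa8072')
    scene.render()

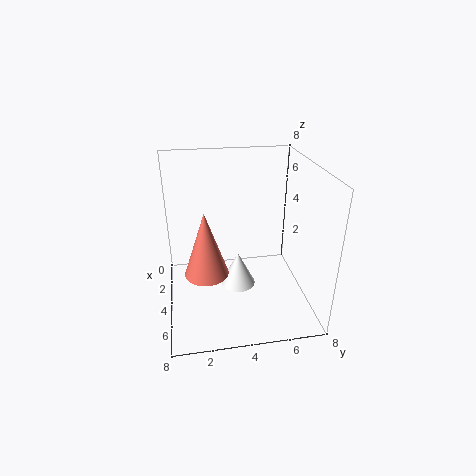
cx_1 = 4, cy_1 = 4, cz_1 = 1, r_1 = 1, cx_2 = 7, cy_2 = 2, cz_2 = 4, r_2 = 1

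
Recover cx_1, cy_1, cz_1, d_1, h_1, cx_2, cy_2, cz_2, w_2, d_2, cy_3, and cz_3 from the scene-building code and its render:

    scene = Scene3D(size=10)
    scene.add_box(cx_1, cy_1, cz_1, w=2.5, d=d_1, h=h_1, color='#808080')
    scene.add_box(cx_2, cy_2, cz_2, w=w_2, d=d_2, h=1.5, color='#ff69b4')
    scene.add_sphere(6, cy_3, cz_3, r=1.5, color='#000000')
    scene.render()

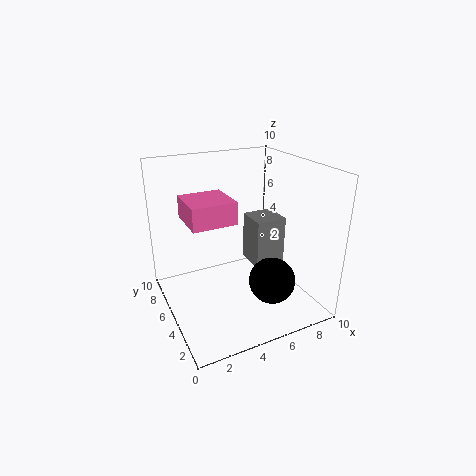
cx_1 = 7.5
cy_1 = 6.5
cz_1 = 1
d_1 = 2.5
h_1 = 4
cx_2 = 1.5
cy_2 = 4
cz_2 = 6.5
w_2 = 3
d_2 = 3
cy_3 = 2
cz_3 = 3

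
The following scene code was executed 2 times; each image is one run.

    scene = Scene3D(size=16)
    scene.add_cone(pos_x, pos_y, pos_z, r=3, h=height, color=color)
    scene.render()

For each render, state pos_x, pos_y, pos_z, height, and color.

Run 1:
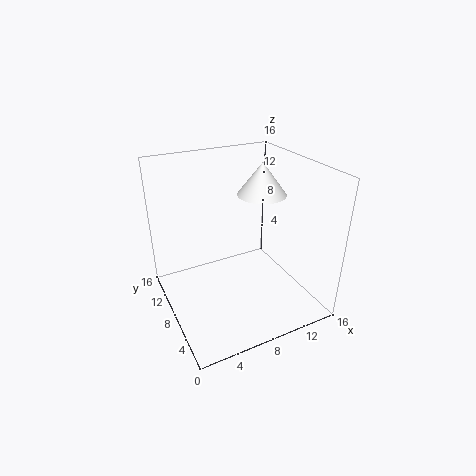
pos_x = 13, pos_y = 11.5, pos_z = 11, height = 4, color = 'white'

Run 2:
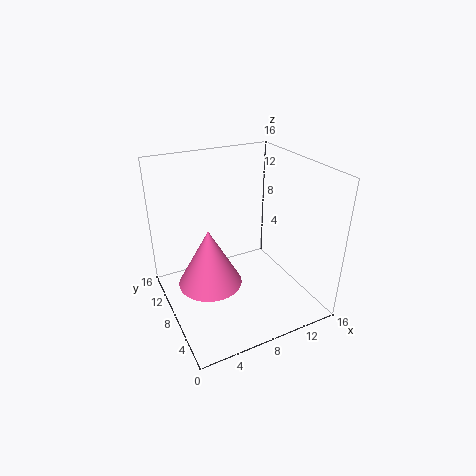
pos_x = 3, pos_y = 4, pos_z = 6.5, height = 5.5, color = 'hotpink'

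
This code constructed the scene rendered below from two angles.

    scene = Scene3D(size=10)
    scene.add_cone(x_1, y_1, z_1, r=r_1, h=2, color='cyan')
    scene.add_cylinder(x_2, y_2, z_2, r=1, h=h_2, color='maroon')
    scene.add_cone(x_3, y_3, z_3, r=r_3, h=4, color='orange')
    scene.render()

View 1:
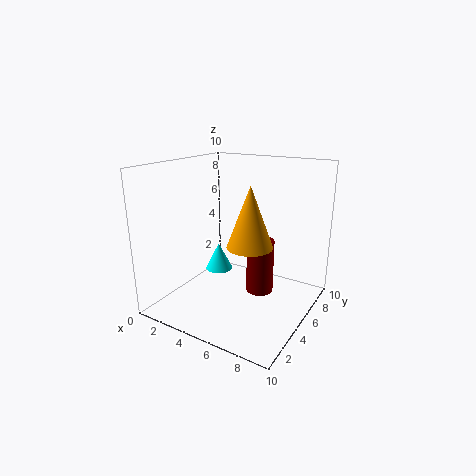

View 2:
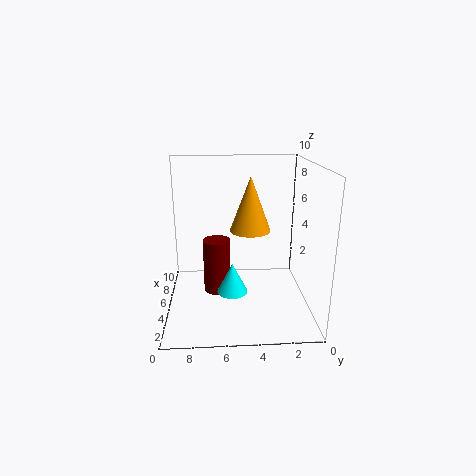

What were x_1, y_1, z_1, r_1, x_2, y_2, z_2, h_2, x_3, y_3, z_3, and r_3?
x_1 = 3
y_1 = 5.5
z_1 = 2
r_1 = 1
x_2 = 6
y_2 = 6.5
z_2 = 0.5
h_2 = 4
x_3 = 6.5
y_3 = 4
z_3 = 5
r_3 = 1.5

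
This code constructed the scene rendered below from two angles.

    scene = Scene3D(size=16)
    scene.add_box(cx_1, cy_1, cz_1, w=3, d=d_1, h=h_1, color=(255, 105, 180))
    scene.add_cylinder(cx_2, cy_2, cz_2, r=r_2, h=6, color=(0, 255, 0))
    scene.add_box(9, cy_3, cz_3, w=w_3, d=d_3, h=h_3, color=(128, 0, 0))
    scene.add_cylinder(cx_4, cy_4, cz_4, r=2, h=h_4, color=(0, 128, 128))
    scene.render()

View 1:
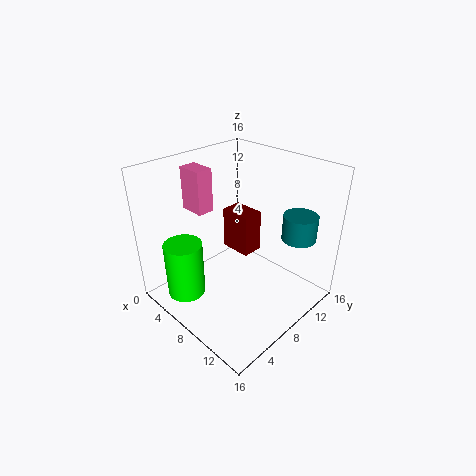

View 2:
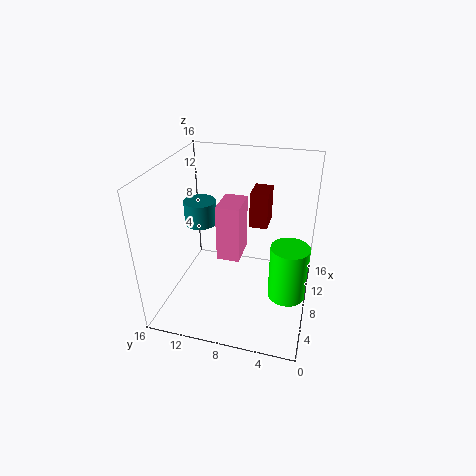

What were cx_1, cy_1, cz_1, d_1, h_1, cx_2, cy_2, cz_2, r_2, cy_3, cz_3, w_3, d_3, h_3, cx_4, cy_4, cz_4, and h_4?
cx_1 = 1, cy_1 = 6, cz_1 = 10, d_1 = 2, h_1 = 5, cx_2 = 6, cy_2 = 2, cz_2 = 3, r_2 = 2, cy_3 = 5, cz_3 = 9, w_3 = 3, d_3 = 2, h_3 = 4, cx_4 = 12, cy_4 = 14, cz_4 = 7, h_4 = 3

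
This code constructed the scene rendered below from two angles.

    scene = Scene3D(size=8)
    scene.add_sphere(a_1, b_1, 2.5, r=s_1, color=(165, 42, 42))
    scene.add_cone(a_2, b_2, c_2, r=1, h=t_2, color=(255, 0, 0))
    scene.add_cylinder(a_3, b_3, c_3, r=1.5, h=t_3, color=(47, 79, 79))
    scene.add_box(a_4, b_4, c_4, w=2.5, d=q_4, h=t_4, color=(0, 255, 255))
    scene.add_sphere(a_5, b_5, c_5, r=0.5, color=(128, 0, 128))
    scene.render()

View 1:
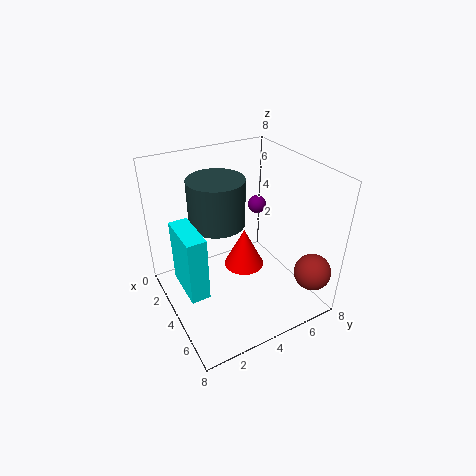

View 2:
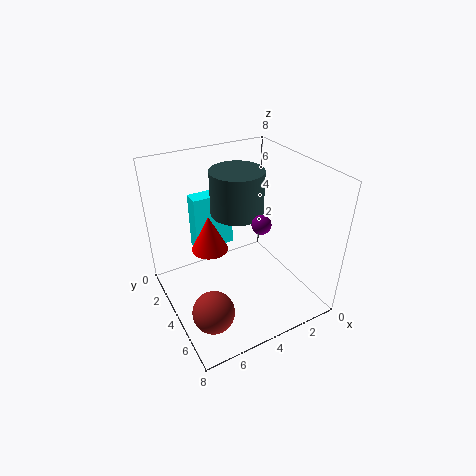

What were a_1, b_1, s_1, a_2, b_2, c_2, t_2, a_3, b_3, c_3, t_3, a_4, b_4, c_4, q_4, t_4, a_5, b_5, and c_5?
a_1 = 7
b_1 = 7
s_1 = 1
a_2 = 5.5
b_2 = 3.5
c_2 = 3.5
t_2 = 2
a_3 = 3.5
b_3 = 3
c_3 = 5
t_3 = 2.5
a_4 = 3
b_4 = 0.5
c_4 = 2
q_4 = 1
t_4 = 3.5
a_5 = 3.5
b_5 = 5.5
c_5 = 5.5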